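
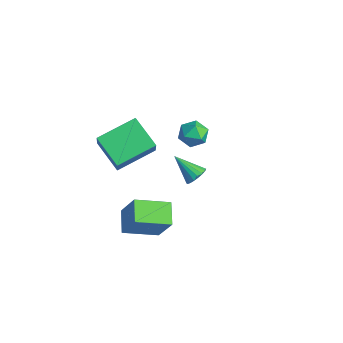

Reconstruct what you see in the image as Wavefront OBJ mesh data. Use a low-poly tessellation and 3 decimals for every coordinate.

v 1.059 -2.985 -3.948
v 0.475 -4.559 -3.418
v 0.073 -2.449 -3.443
v -0.51 -4.023 -2.913
v 1.95 -2.797 -2.407
v 1.367 -4.371 -1.877
v 0.965 -2.261 -1.902
v 0.381 -3.835 -1.372
v -2.955 0.862 -1.213
v -2.672 1.275 -0.59
v -1.768 0.405 -1.45
v -1.485 0.818 -0.827
v -1.97 0.195 -0.706
v -2.704 0.477 -0.56
v -1.736 1.203 -1.48
v -2.47 1.485 -1.334
v -1.919 1.486 -0.755
v -2.063 0.862 -0.277
v -2.377 0.818 -1.763
v -2.521 0.194 -1.285
v 3.54 -2.544 2.454
v 3.952 -2.679 2.809
v 2.6 -3.076 3.346
v 3.89 -2.449 2.881
v 3.759 -2.237 2.868
v 3.584 -2.086 2.774
v 3.401 -2.027 2.616
v 3.245 -2.069 2.427
v 3.147 -2.206 2.242
v 3.128 -2.409 2.1
v 3.19 -2.64 2.028
v 3.321 -2.851 2.04
v 3.496 -3.002 2.135
v 3.679 -3.062 2.292
v 3.835 -3.019 2.482
v 3.932 -2.883 2.666
v -3.592 -3.514 -0.691
v -3.489 -1.537 -0.086
v -2.073 -3.321 -1.58
v -1.97 -1.344 -0.974
v -2.81 -3.936 0.554
v -2.707 -1.959 1.16
v -1.291 -3.743 -0.334
v -1.188 -1.766 0.271
f 2 4 1
f 5 2 1
f 1 4 3
f 3 5 1
f 2 8 4
f 6 2 5
f 6 8 2
f 4 8 3
f 7 5 3
f 3 8 7
f 7 6 5
f 8 6 7
f 9 20 14
f 9 14 10
f 9 10 16
f 9 16 19
f 9 19 20
f 10 14 18
f 14 20 13
f 20 19 11
f 19 16 15
f 16 10 17
f 12 18 13
f 12 13 11
f 12 11 15
f 12 15 17
f 12 17 18
f 13 18 14
f 11 13 20
f 15 11 19
f 17 15 16
f 18 17 10
f 22 21 24
f 22 24 23
f 24 21 25
f 24 25 23
f 25 21 26
f 25 26 23
f 26 21 27
f 26 27 23
f 27 21 28
f 27 28 23
f 28 21 29
f 28 29 23
f 29 21 30
f 29 30 23
f 30 21 31
f 30 31 23
f 31 21 32
f 31 32 23
f 32 21 33
f 32 33 23
f 33 21 34
f 33 34 23
f 34 21 35
f 34 35 23
f 35 21 36
f 35 36 23
f 36 21 22
f 36 22 23
f 38 40 37
f 41 38 37
f 37 40 39
f 39 41 37
f 38 44 40
f 42 38 41
f 42 44 38
f 40 44 39
f 43 41 39
f 39 44 43
f 43 42 41
f 44 42 43



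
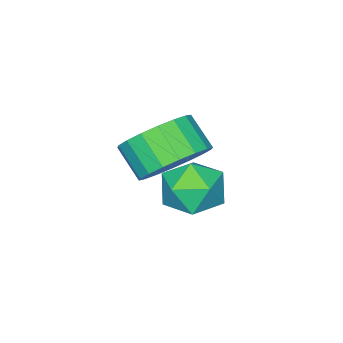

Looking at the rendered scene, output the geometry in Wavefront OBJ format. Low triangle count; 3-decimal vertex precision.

v -3.374 2.352 -3.152
v -3.014 2.72 -3.908
v -2.426 1.22 -3.252
v -2.066 1.588 -4.008
v -1.939 1.992 -3.197
v -2.525 2.692 -3.136
v -2.915 1.248 -4.024
v -3.501 1.948 -3.963
v -2.73 2.038 -4.447
v -2.127 2.498 -3.936
v -3.313 1.442 -3.224
v -2.71 1.902 -2.713
v -1.687 2.376 -1.936
v -1.23 2.921 -1.262
v -1.336 2.13 -0.55
v -1.793 1.584 -1.224
v -1.649 3.028 -1.206
v -1.755 2.237 -0.493
v -2.075 3.006 -1.294
v -2.181 2.214 -0.581
v -2.425 2.859 -1.509
v -2.531 2.067 -0.797
v -2.629 2.616 -1.809
v -2.734 1.825 -1.097
v -2.646 2.326 -2.134
v -2.751 1.534 -1.422
v -2.473 2.045 -2.42
v -2.579 1.254 -1.707
v -2.144 1.83 -2.61
v -2.25 1.039 -1.898
v -1.725 1.723 -2.667
v -1.831 0.932 -1.954
v -1.299 1.746 -2.579
v -1.405 0.954 -1.866
v -0.949 1.893 -2.363
v -1.055 1.101 -1.651
v -0.746 2.135 -2.063
v -0.851 1.344 -1.351
v -0.729 2.426 -1.738
v -0.834 1.634 -1.026
v -0.901 2.706 -1.453
v -1.007 1.915 -0.74
f 1 12 6
f 1 6 2
f 1 2 8
f 1 8 11
f 1 11 12
f 2 6 10
f 6 12 5
f 12 11 3
f 11 8 7
f 8 2 9
f 4 10 5
f 4 5 3
f 4 3 7
f 4 7 9
f 4 9 10
f 5 10 6
f 3 5 12
f 7 3 11
f 9 7 8
f 10 9 2
f 14 13 17
f 14 17 15
f 15 17 18
f 15 18 16
f 17 13 19
f 17 19 18
f 18 19 20
f 18 20 16
f 19 13 21
f 19 21 20
f 20 21 22
f 20 22 16
f 21 13 23
f 21 23 22
f 22 23 24
f 22 24 16
f 23 13 25
f 23 25 24
f 24 25 26
f 24 26 16
f 25 13 27
f 25 27 26
f 26 27 28
f 26 28 16
f 27 13 29
f 27 29 28
f 28 29 30
f 28 30 16
f 29 13 31
f 29 31 30
f 30 31 32
f 30 32 16
f 31 13 33
f 31 33 32
f 32 33 34
f 32 34 16
f 33 13 35
f 33 35 34
f 34 35 36
f 34 36 16
f 35 13 37
f 35 37 36
f 36 37 38
f 36 38 16
f 37 13 39
f 37 39 38
f 38 39 40
f 38 40 16
f 39 13 41
f 39 41 40
f 40 41 42
f 40 42 16
f 41 13 14
f 41 14 42
f 42 14 15
f 42 15 16



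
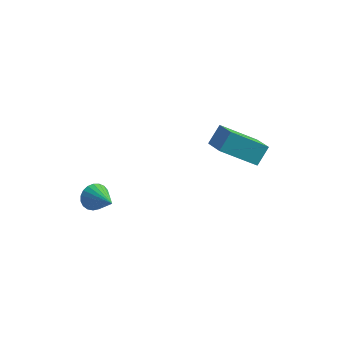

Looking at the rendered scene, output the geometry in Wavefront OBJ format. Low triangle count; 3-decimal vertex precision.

v 0.089 -0.432 -2.56
v -1.073 -1.028 -1.602
v 0.292 0.126 -1.966
v -0.87 -0.47 -1.008
v 0.71 -1.05 -2.192
v -0.452 -1.646 -1.234
v 0.913 -0.492 -1.598
v -0.249 -1.088 -0.64
v -4.421 -3.132 -3.88
v -4.049 -2.89 -4.205
v -3.499 -3.768 -3.3
v -4.06 -2.745 -4.028
v -4.133 -2.667 -3.826
v -4.256 -2.669 -3.634
v -4.407 -2.752 -3.483
v -4.561 -2.9 -3.402
v -4.691 -3.089 -3.403
v -4.773 -3.285 -3.486
v -4.795 -3.455 -3.638
v -4.752 -3.569 -3.831
v -4.652 -3.607 -4.033
v -4.511 -3.564 -4.208
v -4.355 -3.446 -4.327
v -4.211 -3.274 -4.368
v -4.102 -3.077 -4.325
f 2 4 1
f 5 2 1
f 1 4 3
f 3 5 1
f 2 8 4
f 6 2 5
f 6 8 2
f 4 8 3
f 7 5 3
f 3 8 7
f 7 6 5
f 8 6 7
f 10 9 12
f 10 12 11
f 12 9 13
f 12 13 11
f 13 9 14
f 13 14 11
f 14 9 15
f 14 15 11
f 15 9 16
f 15 16 11
f 16 9 17
f 16 17 11
f 17 9 18
f 17 18 11
f 18 9 19
f 18 19 11
f 19 9 20
f 19 20 11
f 20 9 21
f 20 21 11
f 21 9 22
f 21 22 11
f 22 9 23
f 22 23 11
f 23 9 24
f 23 24 11
f 24 9 25
f 24 25 11
f 25 9 10
f 25 10 11



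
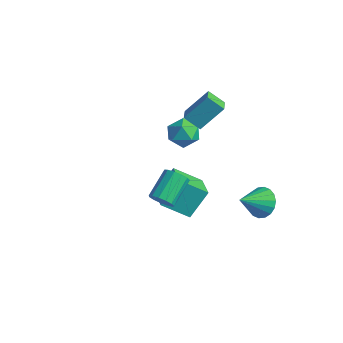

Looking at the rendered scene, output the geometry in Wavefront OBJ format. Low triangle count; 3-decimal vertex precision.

v 1.131 -2.189 -2.004
v 1.231 -0.986 -0.435
v -0.694 -1.161 -2.677
v -0.594 0.043 -1.107
v 2.194 -0.963 -3.013
v 2.294 0.241 -1.443
v 0.369 0.066 -3.685
v 0.469 1.269 -2.116
v 4.173 -4.465 1.641
v 4.889 -4.335 1.822
v 4.363 -2.884 2.86
v 3.647 -3.015 2.679
v 4.813 -4.112 1.471
v 4.286 -2.661 2.51
v 4.533 -4.001 1.175
v 4.007 -2.55 2.213
v 4.139 -4.038 1.026
v 3.613 -2.587 2.064
v 3.756 -4.21 1.072
v 3.23 -2.759 2.11
v 3.506 -4.463 1.299
v 2.979 -3.013 2.337
v 3.467 -4.717 1.635
v 2.94 -3.267 2.673
v 3.653 -4.891 1.972
v 3.126 -3.441 3.01
v 4.004 -4.93 2.204
v 3.477 -3.48 3.243
v 4.408 -4.821 2.258
v 3.882 -3.371 3.296
v 4.739 -4.6 2.115
v 4.212 -3.149 3.153
v -1.019 2.367 1.476
v -1.801 1.809 2.244
v -0.481 3.623 2.938
v -1.263 3.065 3.705
v -0.137 1.595 1.815
v -0.919 1.037 2.582
v 0.401 2.851 3.276
v -0.381 2.293 4.044
v -4.416 3.156 -1.325
v -3.884 3.344 -0.376
v -2.896 2.576 -2.064
v -2.364 2.764 -1.115
v -3.107 1.95 -1.179
v -4.046 2.308 -0.723
v -2.734 3.612 -1.717
v -3.673 3.97 -1.261
v -2.844 3.626 -0.619
v -3.074 2.598 -0.286
v -3.706 3.322 -2.154
v -3.936 2.294 -1.821
v 3.002 3.532 -3.572
v 3.433 2.987 -4.385
v 2.918 1.968 -2.568
v 3.815 3.126 -4.137
v 4.036 3.345 -3.776
v 4.052 3.601 -3.375
v 3.86 3.844 -3.013
v 3.499 4.025 -2.761
v 3.039 4.108 -2.67
v 2.572 4.077 -2.758
v 2.19 3.939 -3.006
v 1.969 3.719 -3.367
v 1.953 3.463 -3.768
v 2.145 3.22 -4.13
v 2.506 3.04 -4.382
v 2.966 2.956 -4.473
f 2 4 1
f 5 2 1
f 1 4 3
f 3 5 1
f 2 8 4
f 6 2 5
f 6 8 2
f 4 8 3
f 7 5 3
f 3 8 7
f 7 6 5
f 8 6 7
f 10 9 13
f 10 13 11
f 11 13 14
f 11 14 12
f 13 9 15
f 13 15 14
f 14 15 16
f 14 16 12
f 15 9 17
f 15 17 16
f 16 17 18
f 16 18 12
f 17 9 19
f 17 19 18
f 18 19 20
f 18 20 12
f 19 9 21
f 19 21 20
f 20 21 22
f 20 22 12
f 21 9 23
f 21 23 22
f 22 23 24
f 22 24 12
f 23 9 25
f 23 25 24
f 24 25 26
f 24 26 12
f 25 9 27
f 25 27 26
f 26 27 28
f 26 28 12
f 27 9 29
f 27 29 28
f 28 29 30
f 28 30 12
f 29 9 31
f 29 31 30
f 30 31 32
f 30 32 12
f 31 9 10
f 31 10 32
f 32 10 11
f 32 11 12
f 34 36 33
f 37 34 33
f 33 36 35
f 35 37 33
f 34 40 36
f 38 34 37
f 38 40 34
f 36 40 35
f 39 37 35
f 35 40 39
f 39 38 37
f 40 38 39
f 41 52 46
f 41 46 42
f 41 42 48
f 41 48 51
f 41 51 52
f 42 46 50
f 46 52 45
f 52 51 43
f 51 48 47
f 48 42 49
f 44 50 45
f 44 45 43
f 44 43 47
f 44 47 49
f 44 49 50
f 45 50 46
f 43 45 52
f 47 43 51
f 49 47 48
f 50 49 42
f 54 53 56
f 54 56 55
f 56 53 57
f 56 57 55
f 57 53 58
f 57 58 55
f 58 53 59
f 58 59 55
f 59 53 60
f 59 60 55
f 60 53 61
f 60 61 55
f 61 53 62
f 61 62 55
f 62 53 63
f 62 63 55
f 63 53 64
f 63 64 55
f 64 53 65
f 64 65 55
f 65 53 66
f 65 66 55
f 66 53 67
f 66 67 55
f 67 53 68
f 67 68 55
f 68 53 54
f 68 54 55



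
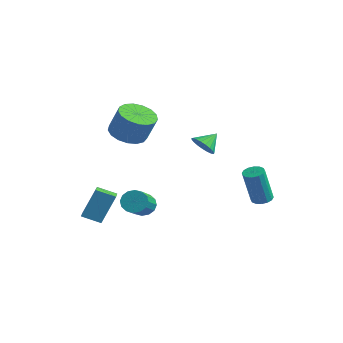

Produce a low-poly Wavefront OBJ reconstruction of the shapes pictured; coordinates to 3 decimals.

v -4.063 -4.306 -2.406
v -3.811 -3.549 -0.715
v -3.307 -3.625 -2.823
v -3.054 -2.869 -1.132
v -3.486 -4.851 -2.248
v -3.233 -4.095 -0.557
v -2.729 -4.171 -2.665
v -2.477 -3.414 -0.974
v -3.181 -2.062 2.866
v -2.53 -1.337 2.501
v -1.888 -1.174 3.968
v -2.539 -1.898 4.334
v -2.929 -1.077 2.646
v -2.287 -0.914 4.114
v -3.385 -1.042 2.842
v -2.743 -0.879 4.31
v -3.795 -1.241 3.044
v -3.153 -1.078 4.511
v -4.064 -1.628 3.204
v -3.422 -1.464 4.672
v -4.13 -2.114 3.288
v -3.488 -1.951 4.755
v -3.98 -2.588 3.274
v -3.338 -2.425 4.742
v -3.646 -2.942 3.168
v -3.004 -2.778 4.635
v -3.206 -3.094 2.992
v -2.564 -2.93 4.459
v -2.76 -3.009 2.787
v -2.118 -2.846 4.255
v -2.41 -2.708 2.601
v -1.768 -2.544 4.068
v -2.238 -2.258 2.475
v -1.595 -2.095 3.943
v -2.281 -1.764 2.439
v -1.639 -1.6 3.907
v 1.381 2.939 -1.687
v 1.946 2.773 -1.724
v 1.904 2.176 0.331
v 1.339 2.341 0.367
v 1.955 3.066 -1.638
v 1.913 2.469 0.416
v 1.81 3.325 -1.566
v 1.768 2.728 0.488
v 1.55 3.481 -1.526
v 1.508 2.883 0.528
v 1.245 3.491 -1.529
v 1.203 2.893 0.525
v 0.976 3.353 -1.575
v 0.934 2.756 0.479
v 0.816 3.104 -1.651
v 0.774 2.507 0.404
v 0.807 2.811 -1.736
v 0.765 2.214 0.318
v 0.952 2.552 -1.808
v 0.91 1.955 0.246
v 1.212 2.397 -1.848
v 1.17 1.799 0.206
v 1.517 2.387 -1.845
v 1.475 1.789 0.209
v 1.786 2.524 -1.799
v 1.744 1.927 0.255
v -2.755 2.607 0.745
v -1.984 2.619 0.626
v -2.665 3.513 1.415
v -2.092 2.808 0.385
v -2.315 2.962 0.207
v -2.614 3.055 0.122
v -2.937 3.07 0.144
v -3.229 3.006 0.27
v -3.439 2.872 0.479
v -3.53 2.693 0.733
v -3.488 2.499 0.989
v -3.318 2.324 1.203
v -3.052 2.197 1.338
v -2.734 2.142 1.37
v -2.42 2.167 1.294
v -2.163 2.268 1.123
v -2.009 2.428 0.887
v -3.256 -1.041 -2.564
v -2.885 -0.514 -2.222
v -1.872 -1.913 -1.173
v -2.244 -2.439 -1.516
v -3.19 -0.574 -2.007
v -2.177 -1.973 -0.958
v -3.513 -0.759 -1.942
v -2.5 -2.158 -0.893
v -3.767 -1.02 -2.043
v -2.754 -2.418 -0.994
v -3.884 -1.286 -2.285
v -2.872 -2.684 -1.236
v -3.834 -1.486 -2.601
v -2.821 -2.884 -1.552
v -3.628 -1.567 -2.907
v -2.615 -2.966 -1.858
v -3.323 -1.507 -3.122
v -2.31 -2.906 -2.073
v -3 -1.322 -3.187
v -1.987 -2.721 -2.138
v -2.746 -1.062 -3.086
v -1.733 -2.46 -2.037
v -2.628 -0.796 -2.844
v -1.616 -2.194 -1.795
v -2.679 -0.596 -2.528
v -1.666 -1.994 -1.479
f 2 4 1
f 5 2 1
f 1 4 3
f 3 5 1
f 2 8 4
f 6 2 5
f 6 8 2
f 4 8 3
f 7 5 3
f 3 8 7
f 7 6 5
f 8 6 7
f 10 9 13
f 10 13 11
f 11 13 14
f 11 14 12
f 13 9 15
f 13 15 14
f 14 15 16
f 14 16 12
f 15 9 17
f 15 17 16
f 16 17 18
f 16 18 12
f 17 9 19
f 17 19 18
f 18 19 20
f 18 20 12
f 19 9 21
f 19 21 20
f 20 21 22
f 20 22 12
f 21 9 23
f 21 23 22
f 22 23 24
f 22 24 12
f 23 9 25
f 23 25 24
f 24 25 26
f 24 26 12
f 25 9 27
f 25 27 26
f 26 27 28
f 26 28 12
f 27 9 29
f 27 29 28
f 28 29 30
f 28 30 12
f 29 9 31
f 29 31 30
f 30 31 32
f 30 32 12
f 31 9 33
f 31 33 32
f 32 33 34
f 32 34 12
f 33 9 35
f 33 35 34
f 34 35 36
f 34 36 12
f 35 9 10
f 35 10 36
f 36 10 11
f 36 11 12
f 38 37 41
f 38 41 39
f 39 41 42
f 39 42 40
f 41 37 43
f 41 43 42
f 42 43 44
f 42 44 40
f 43 37 45
f 43 45 44
f 44 45 46
f 44 46 40
f 45 37 47
f 45 47 46
f 46 47 48
f 46 48 40
f 47 37 49
f 47 49 48
f 48 49 50
f 48 50 40
f 49 37 51
f 49 51 50
f 50 51 52
f 50 52 40
f 51 37 53
f 51 53 52
f 52 53 54
f 52 54 40
f 53 37 55
f 53 55 54
f 54 55 56
f 54 56 40
f 55 37 57
f 55 57 56
f 56 57 58
f 56 58 40
f 57 37 59
f 57 59 58
f 58 59 60
f 58 60 40
f 59 37 61
f 59 61 60
f 60 61 62
f 60 62 40
f 61 37 38
f 61 38 62
f 62 38 39
f 62 39 40
f 64 63 66
f 64 66 65
f 66 63 67
f 66 67 65
f 67 63 68
f 67 68 65
f 68 63 69
f 68 69 65
f 69 63 70
f 69 70 65
f 70 63 71
f 70 71 65
f 71 63 72
f 71 72 65
f 72 63 73
f 72 73 65
f 73 63 74
f 73 74 65
f 74 63 75
f 74 75 65
f 75 63 76
f 75 76 65
f 76 63 77
f 76 77 65
f 77 63 78
f 77 78 65
f 78 63 79
f 78 79 65
f 79 63 64
f 79 64 65
f 81 80 84
f 81 84 82
f 82 84 85
f 82 85 83
f 84 80 86
f 84 86 85
f 85 86 87
f 85 87 83
f 86 80 88
f 86 88 87
f 87 88 89
f 87 89 83
f 88 80 90
f 88 90 89
f 89 90 91
f 89 91 83
f 90 80 92
f 90 92 91
f 91 92 93
f 91 93 83
f 92 80 94
f 92 94 93
f 93 94 95
f 93 95 83
f 94 80 96
f 94 96 95
f 95 96 97
f 95 97 83
f 96 80 98
f 96 98 97
f 97 98 99
f 97 99 83
f 98 80 100
f 98 100 99
f 99 100 101
f 99 101 83
f 100 80 102
f 100 102 101
f 101 102 103
f 101 103 83
f 102 80 104
f 102 104 103
f 103 104 105
f 103 105 83
f 104 80 81
f 104 81 105
f 105 81 82
f 105 82 83



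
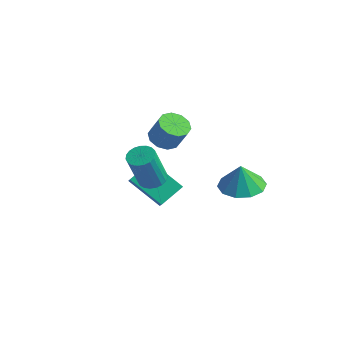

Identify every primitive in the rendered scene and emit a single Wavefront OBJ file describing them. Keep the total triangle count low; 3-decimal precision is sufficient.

v 0.942 -2.373 -0.727
v 1.482 -2.709 -0.864
v 1.497 -3.423 0.95
v 0.958 -3.087 1.087
v 1.583 -2.475 -0.773
v 1.598 -3.19 1.042
v 1.573 -2.224 -0.674
v 1.588 -2.938 1.141
v 1.454 -1.998 -0.584
v 1.469 -2.713 1.23
v 1.247 -1.837 -0.519
v 1.262 -2.552 1.295
v 0.987 -1.769 -0.49
v 1.002 -2.484 1.324
v 0.719 -1.805 -0.502
v 0.734 -2.52 1.312
v 0.49 -1.94 -0.553
v 0.505 -2.654 1.261
v 0.339 -2.149 -0.634
v 0.355 -2.863 1.18
v 0.293 -2.397 -0.731
v 0.308 -3.111 1.083
v 0.359 -2.64 -0.828
v 0.374 -3.355 0.987
v 0.525 -2.838 -0.907
v 0.54 -3.552 0.907
v 0.764 -2.955 -0.955
v 0.779 -3.669 0.859
v 1.034 -2.971 -0.964
v 1.049 -3.686 0.851
v 1.288 -2.884 -0.931
v 1.303 -3.599 0.883
v 1.627 2.536 -3.373
v 2.608 2.041 -3.419
v 1.633 2.424 -2.047
v 2.713 2.71 -3.363
v 2.403 3.313 -3.311
v 1.796 3.619 -3.282
v 1.125 3.511 -3.288
v 0.646 3.031 -3.326
v 0.541 2.361 -3.382
v 0.851 1.759 -3.435
v 1.458 1.453 -3.463
v 2.129 1.561 -3.457
v -2.601 -0.354 -3.706
v -2.424 0.823 -3.026
v -1.054 0.065 -4.833
v -0.876 1.241 -4.154
v -2.104 -0.741 -3.166
v -1.926 0.435 -2.487
v -0.556 -0.323 -4.294
v -0.379 0.854 -3.614
v -0.493 -0.215 0.112
v -0.001 0.287 -0.177
v 0.604 0.337 0.938
v 0.113 -0.165 1.228
v -0.361 0.526 0.007
v 0.244 0.576 1.122
v -0.771 0.482 0.232
v -0.166 0.532 1.347
v -1.075 0.171 0.411
v -0.47 0.222 1.526
v -1.156 -0.287 0.476
v -0.551 -0.236 1.591
v -0.984 -0.717 0.402
v -0.379 -0.667 1.517
v -0.624 -0.956 0.218
v -0.019 -0.906 1.333
v -0.214 -0.912 -0.007
v 0.391 -0.862 1.108
v 0.09 -0.602 -0.186
v 0.695 -0.551 0.929
v 0.171 -0.144 -0.251
v 0.776 -0.093 0.864
f 2 1 5
f 2 5 3
f 3 5 6
f 3 6 4
f 5 1 7
f 5 7 6
f 6 7 8
f 6 8 4
f 7 1 9
f 7 9 8
f 8 9 10
f 8 10 4
f 9 1 11
f 9 11 10
f 10 11 12
f 10 12 4
f 11 1 13
f 11 13 12
f 12 13 14
f 12 14 4
f 13 1 15
f 13 15 14
f 14 15 16
f 14 16 4
f 15 1 17
f 15 17 16
f 16 17 18
f 16 18 4
f 17 1 19
f 17 19 18
f 18 19 20
f 18 20 4
f 19 1 21
f 19 21 20
f 20 21 22
f 20 22 4
f 21 1 23
f 21 23 22
f 22 23 24
f 22 24 4
f 23 1 25
f 23 25 24
f 24 25 26
f 24 26 4
f 25 1 27
f 25 27 26
f 26 27 28
f 26 28 4
f 27 1 29
f 27 29 28
f 28 29 30
f 28 30 4
f 29 1 31
f 29 31 30
f 30 31 32
f 30 32 4
f 31 1 2
f 31 2 32
f 32 2 3
f 32 3 4
f 34 33 36
f 34 36 35
f 36 33 37
f 36 37 35
f 37 33 38
f 37 38 35
f 38 33 39
f 38 39 35
f 39 33 40
f 39 40 35
f 40 33 41
f 40 41 35
f 41 33 42
f 41 42 35
f 42 33 43
f 42 43 35
f 43 33 44
f 43 44 35
f 44 33 34
f 44 34 35
f 46 48 45
f 49 46 45
f 45 48 47
f 47 49 45
f 46 52 48
f 50 46 49
f 50 52 46
f 48 52 47
f 51 49 47
f 47 52 51
f 51 50 49
f 52 50 51
f 54 53 57
f 54 57 55
f 55 57 58
f 55 58 56
f 57 53 59
f 57 59 58
f 58 59 60
f 58 60 56
f 59 53 61
f 59 61 60
f 60 61 62
f 60 62 56
f 61 53 63
f 61 63 62
f 62 63 64
f 62 64 56
f 63 53 65
f 63 65 64
f 64 65 66
f 64 66 56
f 65 53 67
f 65 67 66
f 66 67 68
f 66 68 56
f 67 53 69
f 67 69 68
f 68 69 70
f 68 70 56
f 69 53 71
f 69 71 70
f 70 71 72
f 70 72 56
f 71 53 73
f 71 73 72
f 72 73 74
f 72 74 56
f 73 53 54
f 73 54 74
f 74 54 55
f 74 55 56



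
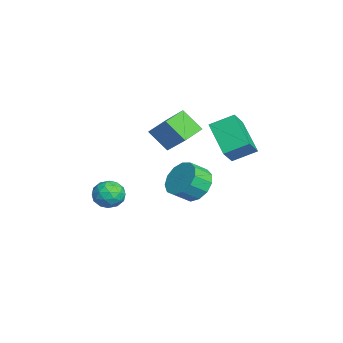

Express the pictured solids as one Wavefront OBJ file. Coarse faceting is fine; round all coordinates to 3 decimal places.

v -0.778 -0.526 1.76
v 0.521 0.168 2.992
v -0.305 0.286 0.804
v 0.993 0.98 2.036
v -0.053 -1.32 1.444
v 1.245 -0.626 2.676
v 0.419 -0.508 0.488
v 1.718 0.186 1.72
v -0.269 -2.415 -3.003
v 0.251 -2.875 -2.567
v -1.231 -3.305 -2.793
v -0.711 -3.765 -2.357
v -0.965 -3.042 -2.063
v -0.37 -2.493 -2.193
v -0.61 -3.687 -3.167
v -0.015 -3.138 -3.297
v 0.041 -3.662 -2.668
v -0.179 -3.263 -1.986
v -0.801 -2.917 -3.374
v -1.021 -2.518 -2.692
v 0.076 -2.567 -2.803
v -1.056 -3.613 -2.557
v -1.205 -3.188 -2.384
v -0.899 -3.458 -2.127
v -0.29 -2.342 -2.584
v 0.016 -2.613 -2.327
v -0.699 -2.711 -2.031
v -0.996 -3.567 -3.033
v -0.69 -3.838 -2.776
v -0.081 -2.722 -3.233
v 0.225 -2.992 -2.976
v -0.281 -3.469 -3.329
v 0.258 -3.3 -2.606
v -0.308 -3.822 -2.483
v -0.248 -3.777 -2.959
v 0.101 -3.454 -3.036
v 0.129 -3.065 -2.205
v -0.437 -3.588 -2.082
v -0.586 -3.163 -1.909
v -0.237 -2.84 -1.986
v 0.005 -3.527 -2.265
v -0.543 -2.592 -3.278
v -1.109 -3.115 -3.155
v -0.743 -3.34 -3.374
v -0.394 -3.017 -3.451
v -0.672 -2.358 -2.877
v -1.238 -2.88 -2.754
v -1.081 -2.726 -2.324
v -0.732 -2.403 -2.401
v -0.985 -2.653 -3.095
v 2.214 0.657 -0.803
v 2.802 0.333 -1.489
v 3.095 -0.42 -0.883
v 2.506 -0.097 -0.197
v 3.09 0.683 -1.193
v 3.383 -0.07 -0.587
v 3.1 1.025 -0.774
v 3.393 0.271 -0.168
v 2.828 1.249 -0.364
v 3.121 0.496 0.242
v 2.361 1.285 -0.093
v 2.654 0.532 0.513
v 1.847 1.122 -0.048
v 2.14 0.369 0.558
v 1.45 0.811 -0.242
v 1.743 0.058 0.364
v 1.295 0.451 -0.615
v 1.588 -0.302 -0.009
v 1.432 0.156 -1.047
v 1.724 -0.597 -0.441
v 1.817 0.02 -1.402
v 2.109 -0.733 -0.796
v 2.328 0.086 -1.567
v 2.62 -0.667 -0.961
v -1.219 1.835 0.761
v -0.513 1.385 1.579
v -1.185 2.977 1.36
v -0.479 2.528 2.177
v 0.359 2.352 -0.317
v 1.065 1.903 0.5
v 0.393 3.495 0.281
v 1.099 3.045 1.099
f 2 4 1
f 5 2 1
f 1 4 3
f 3 5 1
f 2 8 4
f 6 2 5
f 6 8 2
f 4 8 3
f 7 5 3
f 3 8 7
f 7 6 5
f 8 6 7
f 9 46 25
f 46 20 49
f 25 49 14
f 46 49 25
f 9 25 21
f 25 14 26
f 21 26 10
f 25 26 21
f 9 21 30
f 21 10 31
f 30 31 16
f 21 31 30
f 9 30 42
f 30 16 45
f 42 45 19
f 30 45 42
f 9 42 46
f 42 19 50
f 46 50 20
f 42 50 46
f 10 26 37
f 26 14 40
f 37 40 18
f 26 40 37
f 14 49 27
f 49 20 48
f 27 48 13
f 49 48 27
f 20 50 47
f 50 19 43
f 47 43 11
f 50 43 47
f 19 45 44
f 45 16 32
f 44 32 15
f 45 32 44
f 16 31 36
f 31 10 33
f 36 33 17
f 31 33 36
f 12 38 24
f 38 18 39
f 24 39 13
f 38 39 24
f 12 24 22
f 24 13 23
f 22 23 11
f 24 23 22
f 12 22 29
f 22 11 28
f 29 28 15
f 22 28 29
f 12 29 34
f 29 15 35
f 34 35 17
f 29 35 34
f 12 34 38
f 34 17 41
f 38 41 18
f 34 41 38
f 13 39 27
f 39 18 40
f 27 40 14
f 39 40 27
f 11 23 47
f 23 13 48
f 47 48 20
f 23 48 47
f 15 28 44
f 28 11 43
f 44 43 19
f 28 43 44
f 17 35 36
f 35 15 32
f 36 32 16
f 35 32 36
f 18 41 37
f 41 17 33
f 37 33 10
f 41 33 37
f 52 51 55
f 52 55 53
f 53 55 56
f 53 56 54
f 55 51 57
f 55 57 56
f 56 57 58
f 56 58 54
f 57 51 59
f 57 59 58
f 58 59 60
f 58 60 54
f 59 51 61
f 59 61 60
f 60 61 62
f 60 62 54
f 61 51 63
f 61 63 62
f 62 63 64
f 62 64 54
f 63 51 65
f 63 65 64
f 64 65 66
f 64 66 54
f 65 51 67
f 65 67 66
f 66 67 68
f 66 68 54
f 67 51 69
f 67 69 68
f 68 69 70
f 68 70 54
f 69 51 71
f 69 71 70
f 70 71 72
f 70 72 54
f 71 51 73
f 71 73 72
f 72 73 74
f 72 74 54
f 73 51 52
f 73 52 74
f 74 52 53
f 74 53 54
f 76 78 75
f 79 76 75
f 75 78 77
f 77 79 75
f 76 82 78
f 80 76 79
f 80 82 76
f 78 82 77
f 81 79 77
f 77 82 81
f 81 80 79
f 82 80 81



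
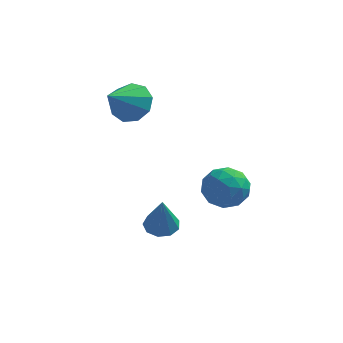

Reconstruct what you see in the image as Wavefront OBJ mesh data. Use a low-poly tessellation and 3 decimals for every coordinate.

v -0.989 2.475 1.501
v -0.448 2.87 2.323
v -1.671 1.045 2.639
v -1.11 3.165 2.297
v -1.715 3.137 1.898
v -1.98 2.799 1.314
v -1.781 2.309 0.817
v -1.212 1.897 0.641
v -0.537 1.755 0.867
v -0.075 1.95 1.39
v -0.039 2.391 1.965
v 2.922 -2.34 -0.162
v 3.65 -1.72 -0.599
v 4.15 -3.3 0.519
v 4.878 -2.68 0.082
v 4.278 -2.316 0.865
v 3.519 -1.722 0.444
v 4.281 -3.298 -0.524
v 3.522 -2.704 -0.945
v 4.489 -2.312 -0.823
v 4.488 -1.705 0.035
v 3.312 -3.315 -0.115
v 3.311 -2.708 0.743
v 3.178 -1.946 -0.44
v 4.622 -3.074 0.36
v 4.269 -2.86 0.821
v 4.697 -2.496 0.564
v 3.101 -1.947 0.173
v 3.529 -1.582 -0.084
v 3.898 -1.933 0.776
v 4.271 -3.438 0.004
v 4.699 -3.073 -0.253
v 3.103 -2.524 -0.644
v 3.531 -2.16 -0.901
v 3.902 -3.087 -0.856
v 4.099 -1.929 -0.829
v 4.821 -2.493 -0.429
v 4.47 -2.857 -0.785
v 4.024 -2.508 -1.032
v 4.098 -1.572 -0.324
v 4.82 -2.136 0.076
v 4.468 -1.922 0.536
v 4.022 -1.573 0.289
v 4.592 -1.92 -0.456
v 2.98 -2.884 -0.156
v 3.702 -3.448 0.244
v 3.778 -3.447 -0.369
v 3.332 -3.098 -0.616
v 2.979 -2.527 0.349
v 3.701 -3.091 0.749
v 3.776 -2.512 0.952
v 3.33 -2.163 0.705
v 3.208 -3.1 0.376
v 1.019 -1.066 -3.536
v 1.772 -1.173 -3.652
v 1.201 -1.734 -1.724
v 1.686 -0.689 -3.464
v 1.288 -0.381 -3.31
v 0.763 -0.393 -3.262
v 0.358 -0.72 -3.342
v 0.262 -1.209 -3.512
v 0.52 -1.631 -3.694
v 1.011 -1.788 -3.802
v 1.505 -1.608 -3.785
f 2 1 4
f 2 4 3
f 4 1 5
f 4 5 3
f 5 1 6
f 5 6 3
f 6 1 7
f 6 7 3
f 7 1 8
f 7 8 3
f 8 1 9
f 8 9 3
f 9 1 10
f 9 10 3
f 10 1 11
f 10 11 3
f 11 1 2
f 11 2 3
f 12 49 28
f 49 23 52
f 28 52 17
f 49 52 28
f 12 28 24
f 28 17 29
f 24 29 13
f 28 29 24
f 12 24 33
f 24 13 34
f 33 34 19
f 24 34 33
f 12 33 45
f 33 19 48
f 45 48 22
f 33 48 45
f 12 45 49
f 45 22 53
f 49 53 23
f 45 53 49
f 13 29 40
f 29 17 43
f 40 43 21
f 29 43 40
f 17 52 30
f 52 23 51
f 30 51 16
f 52 51 30
f 23 53 50
f 53 22 46
f 50 46 14
f 53 46 50
f 22 48 47
f 48 19 35
f 47 35 18
f 48 35 47
f 19 34 39
f 34 13 36
f 39 36 20
f 34 36 39
f 15 41 27
f 41 21 42
f 27 42 16
f 41 42 27
f 15 27 25
f 27 16 26
f 25 26 14
f 27 26 25
f 15 25 32
f 25 14 31
f 32 31 18
f 25 31 32
f 15 32 37
f 32 18 38
f 37 38 20
f 32 38 37
f 15 37 41
f 37 20 44
f 41 44 21
f 37 44 41
f 16 42 30
f 42 21 43
f 30 43 17
f 42 43 30
f 14 26 50
f 26 16 51
f 50 51 23
f 26 51 50
f 18 31 47
f 31 14 46
f 47 46 22
f 31 46 47
f 20 38 39
f 38 18 35
f 39 35 19
f 38 35 39
f 21 44 40
f 44 20 36
f 40 36 13
f 44 36 40
f 55 54 57
f 55 57 56
f 57 54 58
f 57 58 56
f 58 54 59
f 58 59 56
f 59 54 60
f 59 60 56
f 60 54 61
f 60 61 56
f 61 54 62
f 61 62 56
f 62 54 63
f 62 63 56
f 63 54 64
f 63 64 56
f 64 54 55
f 64 55 56



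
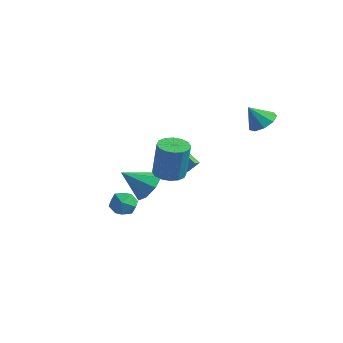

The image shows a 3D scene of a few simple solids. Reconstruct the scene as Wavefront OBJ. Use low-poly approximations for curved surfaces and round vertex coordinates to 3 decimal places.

v 1.387 -2.672 0.937
v 2.017 -3.279 0.843
v 2.344 -3.274 3.009
v 1.713 -2.668 3.103
v 2.233 -2.879 0.81
v 2.559 -2.874 2.976
v 2.221 -2.423 0.811
v 2.548 -2.419 2.976
v 1.986 -2.035 0.846
v 2.313 -2.03 3.011
v 1.591 -1.817 0.905
v 1.917 -1.812 3.07
v 1.14 -1.828 0.973
v 1.467 -1.824 3.138
v 0.756 -2.066 1.031
v 1.083 -2.061 3.197
v 0.541 -2.466 1.064
v 0.867 -2.461 3.23
v 0.552 -2.921 1.064
v 0.879 -2.917 3.229
v 0.787 -3.31 1.029
v 1.114 -3.305 3.194
v 1.183 -3.528 0.97
v 1.509 -3.523 3.135
v 1.633 -3.516 0.902
v 1.96 -3.512 3.067
v 2.145 3.689 2.657
v 2.768 4.106 3.173
v 1.615 3.091 3.783
v 2.26 4.462 3.123
v 1.698 4.457 2.855
v 1.345 4.092 2.495
v 1.367 3.538 2.211
v 1.752 3.055 2.136
v 2.321 2.869 2.305
v 2.808 3.066 2.639
v 2.985 3.555 2.982
v 0.686 -3.451 -0.015
v 1.319 -3.215 0.789
v -0.286 -4.489 1.055
v 0.701 -2.704 0.723
v 0.075 -2.631 0.225
v -0.194 -3.038 -0.413
v 0.053 -3.687 -0.819
v 0.67 -4.197 -0.754
v 1.297 -4.27 -0.255
v 1.565 -3.863 0.383
v -2.506 2.435 -2.477
v -3.527 2.332 -1.764
v -2.795 3.111 -2.793
v -3.816 3.008 -2.08
v -2.084 2.932 -1.8
v -3.105 2.829 -1.087
v -2.373 3.608 -2.116
v -3.394 3.505 -1.403
v -3.947 -0.667 -4.379
v -3.215 -0.412 -3.894
v -3.805 -2.048 -3.866
v -3.073 -1.793 -3.381
v -3.904 -1.489 -3.149
v -3.992 -0.636 -3.466
v -3.028 -1.824 -4.294
v -3.116 -0.971 -4.611
v -2.647 -1.127 -3.841
v -3.188 -0.92 -3.134
v -3.832 -1.54 -4.626
v -4.373 -1.333 -3.919
f 2 1 5
f 2 5 3
f 3 5 6
f 3 6 4
f 5 1 7
f 5 7 6
f 6 7 8
f 6 8 4
f 7 1 9
f 7 9 8
f 8 9 10
f 8 10 4
f 9 1 11
f 9 11 10
f 10 11 12
f 10 12 4
f 11 1 13
f 11 13 12
f 12 13 14
f 12 14 4
f 13 1 15
f 13 15 14
f 14 15 16
f 14 16 4
f 15 1 17
f 15 17 16
f 16 17 18
f 16 18 4
f 17 1 19
f 17 19 18
f 18 19 20
f 18 20 4
f 19 1 21
f 19 21 20
f 20 21 22
f 20 22 4
f 21 1 23
f 21 23 22
f 22 23 24
f 22 24 4
f 23 1 25
f 23 25 24
f 24 25 26
f 24 26 4
f 25 1 2
f 25 2 26
f 26 2 3
f 26 3 4
f 28 27 30
f 28 30 29
f 30 27 31
f 30 31 29
f 31 27 32
f 31 32 29
f 32 27 33
f 32 33 29
f 33 27 34
f 33 34 29
f 34 27 35
f 34 35 29
f 35 27 36
f 35 36 29
f 36 27 37
f 36 37 29
f 37 27 28
f 37 28 29
f 39 38 41
f 39 41 40
f 41 38 42
f 41 42 40
f 42 38 43
f 42 43 40
f 43 38 44
f 43 44 40
f 44 38 45
f 44 45 40
f 45 38 46
f 45 46 40
f 46 38 47
f 46 47 40
f 47 38 39
f 47 39 40
f 49 51 48
f 52 49 48
f 48 51 50
f 50 52 48
f 49 55 51
f 53 49 52
f 53 55 49
f 51 55 50
f 54 52 50
f 50 55 54
f 54 53 52
f 55 53 54
f 56 67 61
f 56 61 57
f 56 57 63
f 56 63 66
f 56 66 67
f 57 61 65
f 61 67 60
f 67 66 58
f 66 63 62
f 63 57 64
f 59 65 60
f 59 60 58
f 59 58 62
f 59 62 64
f 59 64 65
f 60 65 61
f 58 60 67
f 62 58 66
f 64 62 63
f 65 64 57



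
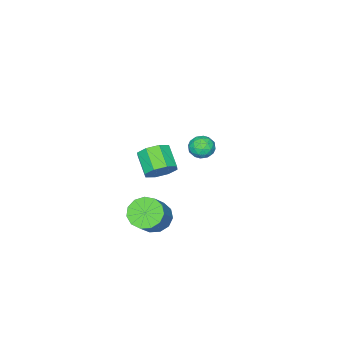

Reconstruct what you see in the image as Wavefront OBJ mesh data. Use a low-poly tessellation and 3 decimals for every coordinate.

v 2.767 2.626 -0.664
v 3.465 2.716 -0.012
v 2.832 1.623 0.816
v 2.133 1.534 0.164
v 2.892 3.154 0.128
v 2.259 2.061 0.956
v 2.246 3.283 -0.196
v 1.612 2.19 0.632
v 1.904 3.028 -0.794
v 1.271 1.935 0.034
v 2.068 2.537 -1.316
v 1.435 1.444 -0.488
v 2.641 2.099 -1.456
v 2.008 1.006 -0.628
v 3.288 1.97 -1.132
v 2.654 0.877 -0.304
v 3.629 2.225 -0.534
v 2.996 1.132 0.294
v 2.996 2.315 -4.464
v 3.783 2.009 -5.072
v 5.07 2.479 -3.643
v 4.284 2.785 -3.036
v 3.699 2.578 -5.184
v 4.987 3.049 -3.755
v 3.393 3.063 -5.068
v 4.68 3.534 -3.639
v 2.96 3.311 -4.76
v 4.247 3.782 -3.331
v 2.539 3.242 -4.358
v 3.826 3.713 -2.929
v 2.263 2.879 -3.99
v 3.55 3.35 -2.561
v 2.22 2.337 -3.773
v 3.507 2.808 -2.344
v 2.424 1.787 -3.775
v 3.711 2.258 -2.346
v 2.809 1.405 -3.996
v 4.096 1.876 -2.567
v 3.254 1.312 -4.366
v 4.541 1.783 -2.937
v 3.617 1.537 -4.767
v 4.904 2.008 -3.338
v -3.577 1.09 -2.93
v -2.879 1.126 -3.398
v -3.761 -0.206 -3.302
v -3.063 -0.17 -3.77
v -3.008 -0.146 -2.931
v -2.895 0.655 -2.701
v -3.745 0.265 -3.999
v -3.632 1.066 -3.769
v -2.983 0.616 -4.059
v -2.528 0.362 -3.399
v -4.112 0.558 -3.301
v -3.657 0.304 -2.641
v -3.212 1.222 -3.131
v -3.428 -0.302 -3.569
v -3.396 -0.288 -3.076
v -2.986 -0.267 -3.351
v -3.221 0.945 -2.721
v -2.811 0.966 -2.996
v -2.887 0.218 -2.722
v -3.829 -0.046 -3.704
v -3.419 -0.025 -3.979
v -3.654 1.187 -3.349
v -3.244 1.208 -3.624
v -3.753 0.702 -3.978
v -2.863 0.943 -3.794
v -2.971 0.181 -4.014
v -3.372 0.437 -4.148
v -3.305 0.908 -4.013
v -2.595 0.794 -3.407
v -2.703 0.032 -3.626
v -2.671 0.046 -3.133
v -2.604 0.517 -2.997
v -2.656 0.494 -3.795
v -3.937 0.888 -3.074
v -4.045 0.126 -3.293
v -4.036 0.403 -3.703
v -3.969 0.874 -3.567
v -3.669 0.739 -2.686
v -3.777 -0.023 -2.906
v -3.335 0.012 -2.687
v -3.268 0.483 -2.552
v -3.984 0.426 -2.905
f 2 1 5
f 2 5 3
f 3 5 6
f 3 6 4
f 5 1 7
f 5 7 6
f 6 7 8
f 6 8 4
f 7 1 9
f 7 9 8
f 8 9 10
f 8 10 4
f 9 1 11
f 9 11 10
f 10 11 12
f 10 12 4
f 11 1 13
f 11 13 12
f 12 13 14
f 12 14 4
f 13 1 15
f 13 15 14
f 14 15 16
f 14 16 4
f 15 1 17
f 15 17 16
f 16 17 18
f 16 18 4
f 17 1 2
f 17 2 18
f 18 2 3
f 18 3 4
f 20 19 23
f 20 23 21
f 21 23 24
f 21 24 22
f 23 19 25
f 23 25 24
f 24 25 26
f 24 26 22
f 25 19 27
f 25 27 26
f 26 27 28
f 26 28 22
f 27 19 29
f 27 29 28
f 28 29 30
f 28 30 22
f 29 19 31
f 29 31 30
f 30 31 32
f 30 32 22
f 31 19 33
f 31 33 32
f 32 33 34
f 32 34 22
f 33 19 35
f 33 35 34
f 34 35 36
f 34 36 22
f 35 19 37
f 35 37 36
f 36 37 38
f 36 38 22
f 37 19 39
f 37 39 38
f 38 39 40
f 38 40 22
f 39 19 41
f 39 41 40
f 40 41 42
f 40 42 22
f 41 19 20
f 41 20 42
f 42 20 21
f 42 21 22
f 43 80 59
f 80 54 83
f 59 83 48
f 80 83 59
f 43 59 55
f 59 48 60
f 55 60 44
f 59 60 55
f 43 55 64
f 55 44 65
f 64 65 50
f 55 65 64
f 43 64 76
f 64 50 79
f 76 79 53
f 64 79 76
f 43 76 80
f 76 53 84
f 80 84 54
f 76 84 80
f 44 60 71
f 60 48 74
f 71 74 52
f 60 74 71
f 48 83 61
f 83 54 82
f 61 82 47
f 83 82 61
f 54 84 81
f 84 53 77
f 81 77 45
f 84 77 81
f 53 79 78
f 79 50 66
f 78 66 49
f 79 66 78
f 50 65 70
f 65 44 67
f 70 67 51
f 65 67 70
f 46 72 58
f 72 52 73
f 58 73 47
f 72 73 58
f 46 58 56
f 58 47 57
f 56 57 45
f 58 57 56
f 46 56 63
f 56 45 62
f 63 62 49
f 56 62 63
f 46 63 68
f 63 49 69
f 68 69 51
f 63 69 68
f 46 68 72
f 68 51 75
f 72 75 52
f 68 75 72
f 47 73 61
f 73 52 74
f 61 74 48
f 73 74 61
f 45 57 81
f 57 47 82
f 81 82 54
f 57 82 81
f 49 62 78
f 62 45 77
f 78 77 53
f 62 77 78
f 51 69 70
f 69 49 66
f 70 66 50
f 69 66 70
f 52 75 71
f 75 51 67
f 71 67 44
f 75 67 71



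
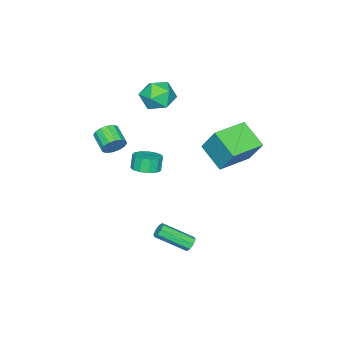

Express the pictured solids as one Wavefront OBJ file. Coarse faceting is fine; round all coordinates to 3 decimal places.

v -2.433 -1.918 3.255
v -1.276 -1.846 3.047
v -2.224 -3.734 3.793
v -1.067 -3.662 3.585
v -1.542 -3.068 4.485
v -1.671 -1.946 4.152
v -1.829 -3.634 2.688
v -1.958 -2.512 2.355
v -0.903 -2.907 2.697
v -0.725 -2.557 3.807
v -2.775 -3.023 3.033
v -2.597 -2.673 4.143
v 2.905 2.588 -4.179
v 3.35 2.837 -4.175
v 4.22 1.261 -3.076
v 3.775 1.012 -3.081
v 3.125 2.927 -3.868
v 3.996 1.35 -2.769
v 2.772 2.818 -3.744
v 3.642 1.241 -2.645
v 2.496 2.575 -3.875
v 3.367 0.998 -2.776
v 2.46 2.339 -4.184
v 3.33 0.763 -3.085
v 2.684 2.25 -4.491
v 3.555 0.673 -3.392
v 3.038 2.359 -4.615
v 3.908 0.782 -3.516
v 3.313 2.602 -4.484
v 4.184 1.025 -3.385
v -1.588 2.288 2.123
v -1.366 3.287 3.806
v -1.081 3.832 1.139
v -0.859 4.831 2.822
v 0.479 1.669 2.218
v 0.701 2.668 3.901
v 0.986 3.213 1.234
v 1.208 4.212 2.917
v 3.123 -2.369 2.171
v 3.607 -2.373 2.757
v 3.021 -3.355 3.235
v 2.537 -3.351 2.649
v 3.311 -2.14 2.871
v 2.725 -3.123 3.349
v 2.964 -1.969 2.798
v 2.378 -2.952 3.276
v 2.66 -1.905 2.557
v 2.074 -2.888 3.035
v 2.48 -1.965 2.212
v 1.894 -2.948 2.69
v 2.472 -2.134 1.856
v 1.886 -3.116 2.334
v 2.639 -2.365 1.585
v 2.053 -3.347 2.063
v 2.935 -2.597 1.471
v 2.349 -3.58 1.949
v 3.282 -2.768 1.544
v 2.696 -3.751 2.022
v 3.586 -2.832 1.785
v 3 -3.815 2.263
v 3.766 -2.772 2.13
v 3.18 -3.755 2.608
v 3.774 -2.604 2.486
v 3.188 -3.586 2.964
v -1.642 -3.592 -3.319
v -0.834 -3.929 -3.069
v -1.171 -4.026 -2.111
v -1.978 -3.688 -2.361
v -0.804 -3.421 -3.008
v -1.14 -3.518 -2.049
v -1.039 -2.967 -3.045
v -1.376 -3.064 -2.087
v -1.466 -2.712 -3.169
v -1.803 -2.808 -2.211
v -1.949 -2.735 -3.341
v -2.285 -2.832 -2.383
v -2.334 -3.031 -3.506
v -2.67 -3.127 -2.548
v -2.499 -3.505 -3.611
v -2.836 -3.601 -2.653
v -2.392 -4.006 -3.624
v -2.729 -4.102 -2.666
v -2.047 -4.376 -3.54
v -2.384 -4.472 -2.582
v -1.573 -4.497 -3.386
v -1.91 -4.593 -2.428
v -1.121 -4.33 -3.21
v -1.458 -4.427 -2.252
f 1 12 6
f 1 6 2
f 1 2 8
f 1 8 11
f 1 11 12
f 2 6 10
f 6 12 5
f 12 11 3
f 11 8 7
f 8 2 9
f 4 10 5
f 4 5 3
f 4 3 7
f 4 7 9
f 4 9 10
f 5 10 6
f 3 5 12
f 7 3 11
f 9 7 8
f 10 9 2
f 14 13 17
f 14 17 15
f 15 17 18
f 15 18 16
f 17 13 19
f 17 19 18
f 18 19 20
f 18 20 16
f 19 13 21
f 19 21 20
f 20 21 22
f 20 22 16
f 21 13 23
f 21 23 22
f 22 23 24
f 22 24 16
f 23 13 25
f 23 25 24
f 24 25 26
f 24 26 16
f 25 13 27
f 25 27 26
f 26 27 28
f 26 28 16
f 27 13 29
f 27 29 28
f 28 29 30
f 28 30 16
f 29 13 14
f 29 14 30
f 30 14 15
f 30 15 16
f 32 34 31
f 35 32 31
f 31 34 33
f 33 35 31
f 32 38 34
f 36 32 35
f 36 38 32
f 34 38 33
f 37 35 33
f 33 38 37
f 37 36 35
f 38 36 37
f 40 39 43
f 40 43 41
f 41 43 44
f 41 44 42
f 43 39 45
f 43 45 44
f 44 45 46
f 44 46 42
f 45 39 47
f 45 47 46
f 46 47 48
f 46 48 42
f 47 39 49
f 47 49 48
f 48 49 50
f 48 50 42
f 49 39 51
f 49 51 50
f 50 51 52
f 50 52 42
f 51 39 53
f 51 53 52
f 52 53 54
f 52 54 42
f 53 39 55
f 53 55 54
f 54 55 56
f 54 56 42
f 55 39 57
f 55 57 56
f 56 57 58
f 56 58 42
f 57 39 59
f 57 59 58
f 58 59 60
f 58 60 42
f 59 39 61
f 59 61 60
f 60 61 62
f 60 62 42
f 61 39 63
f 61 63 62
f 62 63 64
f 62 64 42
f 63 39 40
f 63 40 64
f 64 40 41
f 64 41 42
f 66 65 69
f 66 69 67
f 67 69 70
f 67 70 68
f 69 65 71
f 69 71 70
f 70 71 72
f 70 72 68
f 71 65 73
f 71 73 72
f 72 73 74
f 72 74 68
f 73 65 75
f 73 75 74
f 74 75 76
f 74 76 68
f 75 65 77
f 75 77 76
f 76 77 78
f 76 78 68
f 77 65 79
f 77 79 78
f 78 79 80
f 78 80 68
f 79 65 81
f 79 81 80
f 80 81 82
f 80 82 68
f 81 65 83
f 81 83 82
f 82 83 84
f 82 84 68
f 83 65 85
f 83 85 84
f 84 85 86
f 84 86 68
f 85 65 87
f 85 87 86
f 86 87 88
f 86 88 68
f 87 65 66
f 87 66 88
f 88 66 67
f 88 67 68



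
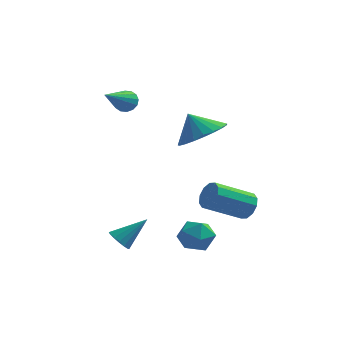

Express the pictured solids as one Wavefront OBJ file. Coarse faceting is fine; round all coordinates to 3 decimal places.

v 0.825 -0.884 1.708
v 1.665 -1.233 2.326
v 0.195 -0.656 2.692
v 1.758 -0.788 2.283
v 1.689 -0.359 2.139
v 1.472 -0.02 1.922
v 1.142 0.168 1.667
v 0.757 0.175 1.419
v 0.384 -0.001 1.222
v 0.088 -0.33 1.108
v -0.082 -0.755 1.098
v -0.094 -1.202 1.194
v 0.052 -1.594 1.378
v 0.332 -1.864 1.62
v 0.697 -1.964 1.877
v 1.084 -1.877 2.104
v 1.426 -1.619 2.263
v 2.403 0.611 -2.908
v 2.615 0.889 -2.325
v 1.168 0.067 -1.408
v 0.957 -0.211 -1.992
v 2.348 1.157 -2.507
v 0.901 0.335 -1.59
v 2.101 1.217 -2.843
v 0.654 0.395 -1.926
v 1.97 1.045 -3.203
v 0.523 0.223 -2.286
v 2.005 0.707 -3.451
v 0.558 -0.115 -2.534
v 2.192 0.333 -3.492
v 0.745 -0.489 -2.575
v 2.459 0.065 -3.31
v 1.012 -0.757 -2.393
v 2.706 0.005 -2.974
v 1.259 -0.817 -2.057
v 2.837 0.177 -2.614
v 1.39 -0.645 -1.697
v 2.802 0.515 -2.366
v 1.355 -0.307 -1.449
v -3.072 2.964 1.471
v -2.656 3.078 1.843
v -3.568 1.256 2.549
v -2.894 3.215 1.95
v -3.18 3.285 1.929
v -3.437 3.269 1.785
v -3.596 3.171 1.557
v -3.615 3.017 1.305
v -3.488 2.85 1.098
v -3.25 2.712 0.991
v -2.964 2.643 1.012
v -2.707 2.659 1.156
v -2.548 2.757 1.385
v -2.529 2.91 1.636
v 0.064 -2.261 -3.301
v 0.412 -1.922 -2.615
v 1.288 -2.698 -3.705
v 1.636 -2.359 -3.019
v 1.132 -3.028 -2.947
v 0.375 -2.758 -2.697
v 1.325 -1.862 -3.623
v 0.568 -1.592 -3.373
v 1.191 -1.675 -2.814
v 1.072 -2.395 -2.396
v 0.628 -2.225 -3.924
v 0.509 -2.945 -3.506
v -2.096 -2.845 -3.45
v -1.787 -2.656 -3.89
v -1.104 -2.235 -2.49
v -1.977 -2.438 -3.832
v -2.2 -2.33 -3.671
v -2.394 -2.359 -3.451
v -2.509 -2.519 -3.231
v -2.513 -2.766 -3.07
v -2.405 -3.034 -3.011
v -2.215 -3.252 -3.069
v -1.992 -3.361 -3.23
v -1.798 -3.331 -3.45
v -1.683 -3.171 -3.67
v -1.679 -2.924 -3.831
f 2 1 4
f 2 4 3
f 4 1 5
f 4 5 3
f 5 1 6
f 5 6 3
f 6 1 7
f 6 7 3
f 7 1 8
f 7 8 3
f 8 1 9
f 8 9 3
f 9 1 10
f 9 10 3
f 10 1 11
f 10 11 3
f 11 1 12
f 11 12 3
f 12 1 13
f 12 13 3
f 13 1 14
f 13 14 3
f 14 1 15
f 14 15 3
f 15 1 16
f 15 16 3
f 16 1 17
f 16 17 3
f 17 1 2
f 17 2 3
f 19 18 22
f 19 22 20
f 20 22 23
f 20 23 21
f 22 18 24
f 22 24 23
f 23 24 25
f 23 25 21
f 24 18 26
f 24 26 25
f 25 26 27
f 25 27 21
f 26 18 28
f 26 28 27
f 27 28 29
f 27 29 21
f 28 18 30
f 28 30 29
f 29 30 31
f 29 31 21
f 30 18 32
f 30 32 31
f 31 32 33
f 31 33 21
f 32 18 34
f 32 34 33
f 33 34 35
f 33 35 21
f 34 18 36
f 34 36 35
f 35 36 37
f 35 37 21
f 36 18 38
f 36 38 37
f 37 38 39
f 37 39 21
f 38 18 19
f 38 19 39
f 39 19 20
f 39 20 21
f 41 40 43
f 41 43 42
f 43 40 44
f 43 44 42
f 44 40 45
f 44 45 42
f 45 40 46
f 45 46 42
f 46 40 47
f 46 47 42
f 47 40 48
f 47 48 42
f 48 40 49
f 48 49 42
f 49 40 50
f 49 50 42
f 50 40 51
f 50 51 42
f 51 40 52
f 51 52 42
f 52 40 53
f 52 53 42
f 53 40 41
f 53 41 42
f 54 65 59
f 54 59 55
f 54 55 61
f 54 61 64
f 54 64 65
f 55 59 63
f 59 65 58
f 65 64 56
f 64 61 60
f 61 55 62
f 57 63 58
f 57 58 56
f 57 56 60
f 57 60 62
f 57 62 63
f 58 63 59
f 56 58 65
f 60 56 64
f 62 60 61
f 63 62 55
f 67 66 69
f 67 69 68
f 69 66 70
f 69 70 68
f 70 66 71
f 70 71 68
f 71 66 72
f 71 72 68
f 72 66 73
f 72 73 68
f 73 66 74
f 73 74 68
f 74 66 75
f 74 75 68
f 75 66 76
f 75 76 68
f 76 66 77
f 76 77 68
f 77 66 78
f 77 78 68
f 78 66 79
f 78 79 68
f 79 66 67
f 79 67 68



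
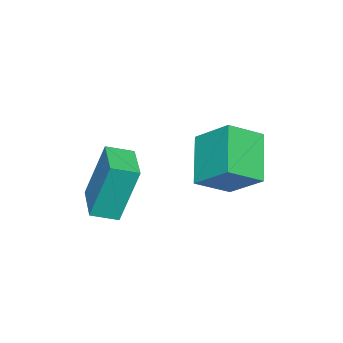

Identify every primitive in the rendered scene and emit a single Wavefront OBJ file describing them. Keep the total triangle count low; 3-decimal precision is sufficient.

v -3.659 1.464 -2.605
v -3.353 2.623 -1.754
v -2.45 2.006 -3.778
v -2.143 3.164 -2.928
v -2.757 0.776 -1.992
v -2.45 1.934 -1.142
v -1.547 1.317 -3.166
v -1.241 2.476 -2.315
v -0.344 -1.457 -3.592
v -0.554 -0.91 -1.754
v -0.806 -0.79 -3.844
v -1.016 -0.242 -2.005
v 0.896 -0.638 -3.695
v 0.686 -0.09 -1.856
v 0.434 0.03 -3.946
v 0.224 0.577 -2.108
f 2 4 1
f 5 2 1
f 1 4 3
f 3 5 1
f 2 8 4
f 6 2 5
f 6 8 2
f 4 8 3
f 7 5 3
f 3 8 7
f 7 6 5
f 8 6 7
f 10 12 9
f 13 10 9
f 9 12 11
f 11 13 9
f 10 16 12
f 14 10 13
f 14 16 10
f 12 16 11
f 15 13 11
f 11 16 15
f 15 14 13
f 16 14 15



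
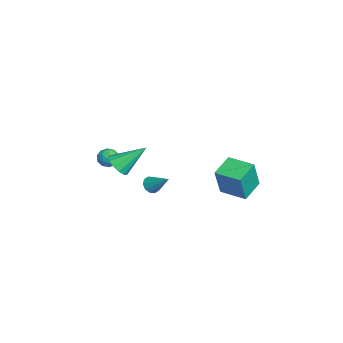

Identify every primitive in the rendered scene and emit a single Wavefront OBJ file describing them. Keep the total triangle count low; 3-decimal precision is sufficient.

v -0.639 -0.716 0.775
v -0.223 -1.074 0.748
v 0.139 0.116 1.705
v -0.178 -0.843 0.503
v -0.309 -0.562 0.362
v -0.567 -0.341 0.379
v -0.851 -0.263 0.547
v -1.055 -0.357 0.803
v -1.1 -0.589 1.047
v -0.968 -0.869 1.188
v -0.711 -1.091 1.171
v -0.426 -1.169 1.003
v 0.639 -2.475 3.224
v 1.278 -2.2 2.942
v 0.541 -1.025 4.416
v 0.965 -2.033 2.713
v 0.548 -2.006 2.646
v 0.161 -2.128 2.762
v -0.075 -2.36 3.025
v -0.083 -2.629 3.351
v 0.137 -2.849 3.637
v 0.518 -2.95 3.791
v 0.936 -2.9 3.765
v 1.261 -2.716 3.568
v 1.388 -2.454 3.261
v 2.936 2.485 2.606
v 3.358 2.149 4.292
v 1.911 3.262 3.018
v 2.334 2.925 4.704
v 3.826 3.655 2.616
v 4.249 3.318 4.302
v 2.802 4.431 3.028
v 3.224 4.095 4.714
v -3.424 -2.311 1.099
v -3.164 -2.663 0.63
v -4.176 -3.017 1.21
v -3.916 -3.369 0.741
v -3.614 -3.311 1.304
v -3.149 -2.874 1.235
v -4.191 -2.806 0.605
v -3.726 -2.369 0.536
v -3.638 -2.968 0.325
v -3.281 -3.28 0.757
v -4.059 -2.4 1.083
v -3.702 -2.712 1.515
v -3.228 -2.425 0.855
v -4.112 -3.255 0.985
v -3.935 -3.221 1.316
v -3.781 -3.427 1.041
v -3.219 -2.549 1.21
v -3.066 -2.756 0.935
v -3.331 -3.137 1.331
v -4.274 -2.924 0.905
v -4.121 -3.131 0.63
v -3.559 -2.253 0.799
v -3.405 -2.459 0.524
v -4.009 -2.543 0.509
v -3.353 -2.811 0.399
v -3.795 -3.226 0.465
v -3.957 -2.895 0.385
v -3.684 -2.639 0.344
v -3.144 -2.995 0.653
v -3.586 -3.41 0.719
v -3.408 -3.375 1.05
v -3.135 -3.119 1.009
v -3.422 -3.174 0.474
v -3.754 -2.27 1.121
v -4.196 -2.685 1.187
v -4.205 -2.561 0.831
v -3.932 -2.305 0.79
v -3.545 -2.454 1.375
v -3.987 -2.869 1.441
v -3.656 -3.041 1.496
v -3.383 -2.785 1.455
v -3.918 -2.506 1.366
f 2 1 4
f 2 4 3
f 4 1 5
f 4 5 3
f 5 1 6
f 5 6 3
f 6 1 7
f 6 7 3
f 7 1 8
f 7 8 3
f 8 1 9
f 8 9 3
f 9 1 10
f 9 10 3
f 10 1 11
f 10 11 3
f 11 1 12
f 11 12 3
f 12 1 2
f 12 2 3
f 14 13 16
f 14 16 15
f 16 13 17
f 16 17 15
f 17 13 18
f 17 18 15
f 18 13 19
f 18 19 15
f 19 13 20
f 19 20 15
f 20 13 21
f 20 21 15
f 21 13 22
f 21 22 15
f 22 13 23
f 22 23 15
f 23 13 24
f 23 24 15
f 24 13 25
f 24 25 15
f 25 13 14
f 25 14 15
f 27 29 26
f 30 27 26
f 26 29 28
f 28 30 26
f 27 33 29
f 31 27 30
f 31 33 27
f 29 33 28
f 32 30 28
f 28 33 32
f 32 31 30
f 33 31 32
f 34 71 50
f 71 45 74
f 50 74 39
f 71 74 50
f 34 50 46
f 50 39 51
f 46 51 35
f 50 51 46
f 34 46 55
f 46 35 56
f 55 56 41
f 46 56 55
f 34 55 67
f 55 41 70
f 67 70 44
f 55 70 67
f 34 67 71
f 67 44 75
f 71 75 45
f 67 75 71
f 35 51 62
f 51 39 65
f 62 65 43
f 51 65 62
f 39 74 52
f 74 45 73
f 52 73 38
f 74 73 52
f 45 75 72
f 75 44 68
f 72 68 36
f 75 68 72
f 44 70 69
f 70 41 57
f 69 57 40
f 70 57 69
f 41 56 61
f 56 35 58
f 61 58 42
f 56 58 61
f 37 63 49
f 63 43 64
f 49 64 38
f 63 64 49
f 37 49 47
f 49 38 48
f 47 48 36
f 49 48 47
f 37 47 54
f 47 36 53
f 54 53 40
f 47 53 54
f 37 54 59
f 54 40 60
f 59 60 42
f 54 60 59
f 37 59 63
f 59 42 66
f 63 66 43
f 59 66 63
f 38 64 52
f 64 43 65
f 52 65 39
f 64 65 52
f 36 48 72
f 48 38 73
f 72 73 45
f 48 73 72
f 40 53 69
f 53 36 68
f 69 68 44
f 53 68 69
f 42 60 61
f 60 40 57
f 61 57 41
f 60 57 61
f 43 66 62
f 66 42 58
f 62 58 35
f 66 58 62



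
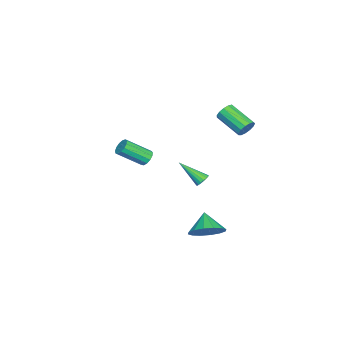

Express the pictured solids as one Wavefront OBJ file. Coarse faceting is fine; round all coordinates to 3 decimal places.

v 3.958 3.615 -3.37
v 4.725 3.596 -2.582
v 3.002 3.205 -2.45
v 4.512 4.124 -2.568
v 4.151 4.516 -2.769
v 3.738 4.666 -3.131
v 3.384 4.535 -3.557
v 3.184 4.157 -3.933
v 3.191 3.635 -4.159
v 3.404 3.107 -4.173
v 3.766 2.715 -3.972
v 4.179 2.565 -3.61
v 4.533 2.696 -3.184
v 4.733 3.073 -2.808
v -0.22 2.292 -2.01
v 0.168 2.058 -2.244
v -0.38 0.828 -0.81
v 0.276 2.19 -2.069
v 0.27 2.345 -1.881
v 0.152 2.488 -1.722
v -0.051 2.586 -1.629
v -0.293 2.617 -1.623
v -0.518 2.573 -1.706
v -0.675 2.466 -1.859
v -0.728 2.318 -2.046
v -0.665 2.165 -2.225
v -0.499 2.04 -2.355
v -0.27 1.974 -2.405
v -0.029 1.98 -2.365
v -1.503 -1.423 -1.499
v -1.056 -1.09 -1.305
v -0.49 -2.504 -0.186
v -0.937 -2.837 -0.381
v -1.312 -1.032 -1.101
v -0.746 -2.446 0.018
v -1.629 -1.097 -1.024
v -1.063 -2.511 0.095
v -1.905 -1.266 -1.098
v -1.34 -2.68 0.021
v -2.054 -1.485 -1.299
v -1.489 -2.899 -0.18
v -2.028 -1.684 -1.564
v -1.462 -3.098 -0.445
v -1.835 -1.8 -1.808
v -1.269 -3.214 -0.689
v -1.537 -1.797 -1.955
v -0.971 -3.211 -0.836
v -1.227 -1.674 -1.957
v -0.662 -3.089 -0.838
v -1.006 -1.472 -1.813
v -0.44 -2.887 -0.694
v -0.942 -1.255 -1.57
v -0.376 -2.669 -0.451
v -3.547 4.105 0.703
v -3.208 3.708 0.299
v -4.054 2.178 1.092
v -4.393 2.575 1.497
v -2.999 3.751 0.604
v -3.845 2.22 1.397
v -2.964 3.906 0.94
v -3.81 2.375 1.733
v -3.114 4.124 1.201
v -3.96 2.594 1.994
v -3.402 4.336 1.304
v -4.248 2.806 2.097
v -3.735 4.475 1.217
v -4.581 2.945 2.01
v -4.009 4.497 0.966
v -4.855 2.966 1.759
v -4.136 4.394 0.632
v -4.982 2.864 1.425
v -4.076 4.199 0.321
v -4.922 2.669 1.114
v -3.848 3.975 0.131
v -4.694 2.445 0.924
v -3.525 3.792 0.123
v -4.371 2.262 0.916
f 2 1 4
f 2 4 3
f 4 1 5
f 4 5 3
f 5 1 6
f 5 6 3
f 6 1 7
f 6 7 3
f 7 1 8
f 7 8 3
f 8 1 9
f 8 9 3
f 9 1 10
f 9 10 3
f 10 1 11
f 10 11 3
f 11 1 12
f 11 12 3
f 12 1 13
f 12 13 3
f 13 1 14
f 13 14 3
f 14 1 2
f 14 2 3
f 16 15 18
f 16 18 17
f 18 15 19
f 18 19 17
f 19 15 20
f 19 20 17
f 20 15 21
f 20 21 17
f 21 15 22
f 21 22 17
f 22 15 23
f 22 23 17
f 23 15 24
f 23 24 17
f 24 15 25
f 24 25 17
f 25 15 26
f 25 26 17
f 26 15 27
f 26 27 17
f 27 15 28
f 27 28 17
f 28 15 29
f 28 29 17
f 29 15 16
f 29 16 17
f 31 30 34
f 31 34 32
f 32 34 35
f 32 35 33
f 34 30 36
f 34 36 35
f 35 36 37
f 35 37 33
f 36 30 38
f 36 38 37
f 37 38 39
f 37 39 33
f 38 30 40
f 38 40 39
f 39 40 41
f 39 41 33
f 40 30 42
f 40 42 41
f 41 42 43
f 41 43 33
f 42 30 44
f 42 44 43
f 43 44 45
f 43 45 33
f 44 30 46
f 44 46 45
f 45 46 47
f 45 47 33
f 46 30 48
f 46 48 47
f 47 48 49
f 47 49 33
f 48 30 50
f 48 50 49
f 49 50 51
f 49 51 33
f 50 30 52
f 50 52 51
f 51 52 53
f 51 53 33
f 52 30 31
f 52 31 53
f 53 31 32
f 53 32 33
f 55 54 58
f 55 58 56
f 56 58 59
f 56 59 57
f 58 54 60
f 58 60 59
f 59 60 61
f 59 61 57
f 60 54 62
f 60 62 61
f 61 62 63
f 61 63 57
f 62 54 64
f 62 64 63
f 63 64 65
f 63 65 57
f 64 54 66
f 64 66 65
f 65 66 67
f 65 67 57
f 66 54 68
f 66 68 67
f 67 68 69
f 67 69 57
f 68 54 70
f 68 70 69
f 69 70 71
f 69 71 57
f 70 54 72
f 70 72 71
f 71 72 73
f 71 73 57
f 72 54 74
f 72 74 73
f 73 74 75
f 73 75 57
f 74 54 76
f 74 76 75
f 75 76 77
f 75 77 57
f 76 54 55
f 76 55 77
f 77 55 56
f 77 56 57



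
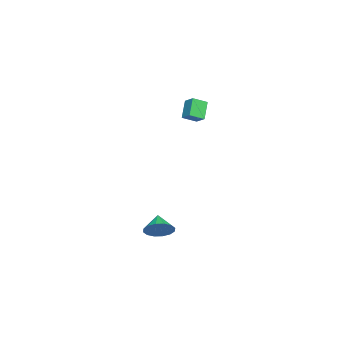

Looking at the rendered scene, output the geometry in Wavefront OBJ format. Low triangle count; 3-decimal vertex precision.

v 0.388 -3.614 -3.856
v 0.789 -3.233 -3.172
v -0.528 -3.926 -3.144
v 0.533 -2.904 -3.357
v 0.239 -2.766 -3.675
v -0.016 -2.855 -4.042
v -0.163 -3.147 -4.359
v -0.162 -3.565 -4.541
v -0.014 -3.996 -4.539
v 0.242 -4.324 -4.354
v 0.536 -4.463 -4.036
v 0.791 -4.374 -3.669
v 0.938 -4.081 -3.352
v 0.937 -3.664 -3.17
v -3.968 -2.601 2.784
v -4.775 -2.617 3.79
v -3.49 -2.048 3.176
v -4.297 -2.064 4.182
v -3.463 -3.316 3.178
v -4.27 -3.332 4.184
v -2.985 -2.763 3.57
v -3.792 -2.779 4.576
f 2 1 4
f 2 4 3
f 4 1 5
f 4 5 3
f 5 1 6
f 5 6 3
f 6 1 7
f 6 7 3
f 7 1 8
f 7 8 3
f 8 1 9
f 8 9 3
f 9 1 10
f 9 10 3
f 10 1 11
f 10 11 3
f 11 1 12
f 11 12 3
f 12 1 13
f 12 13 3
f 13 1 14
f 13 14 3
f 14 1 2
f 14 2 3
f 16 18 15
f 19 16 15
f 15 18 17
f 17 19 15
f 16 22 18
f 20 16 19
f 20 22 16
f 18 22 17
f 21 19 17
f 17 22 21
f 21 20 19
f 22 20 21



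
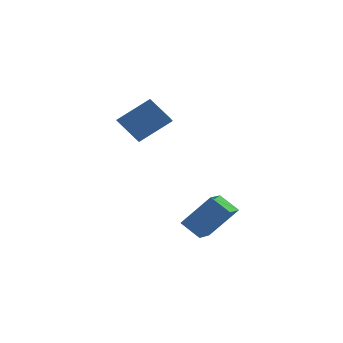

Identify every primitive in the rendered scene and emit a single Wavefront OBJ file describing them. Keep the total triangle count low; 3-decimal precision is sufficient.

v -4.399 3.058 3.925
v -2.697 3.575 5.202
v -4.31 3.981 3.432
v -2.608 4.498 4.709
v -3.352 2.362 2.811
v -1.65 2.879 4.088
v -3.263 3.285 2.318
v -1.561 3.802 3.595
v -1.169 -3.204 -0.526
v 0.251 -3.127 1.14
v -0.689 -1.797 -1
v 0.73 -1.72 0.666
v -0.27 -3.76 -1.266
v 1.149 -3.683 0.4
v 0.209 -2.353 -1.74
v 1.629 -2.276 -0.074
f 2 4 1
f 5 2 1
f 1 4 3
f 3 5 1
f 2 8 4
f 6 2 5
f 6 8 2
f 4 8 3
f 7 5 3
f 3 8 7
f 7 6 5
f 8 6 7
f 10 12 9
f 13 10 9
f 9 12 11
f 11 13 9
f 10 16 12
f 14 10 13
f 14 16 10
f 12 16 11
f 15 13 11
f 11 16 15
f 15 14 13
f 16 14 15



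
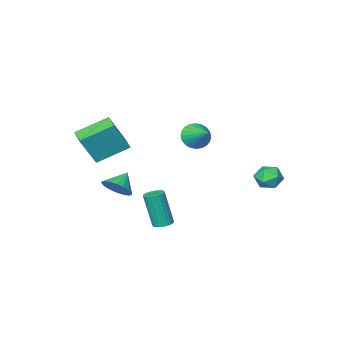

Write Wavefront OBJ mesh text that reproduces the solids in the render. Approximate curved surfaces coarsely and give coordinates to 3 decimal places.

v -2.78 -1.668 -1.674
v -2.571 -1.306 -2.356
v -2.62 -0.272 -0.886
v -2.881 -1.269 -2.36
v -3.175 -1.292 -2.259
v -3.41 -1.372 -2.069
v -3.548 -1.498 -1.819
v -3.569 -1.649 -1.547
v -3.471 -1.803 -1.294
v -3.267 -1.936 -1.099
v -2.989 -2.029 -0.991
v -2.679 -2.066 -0.988
v -2.384 -2.043 -1.089
v -2.15 -1.963 -1.279
v -2.012 -1.837 -1.529
v -1.99 -1.686 -1.801
v -2.089 -1.532 -2.054
v -2.293 -1.399 -2.249
v 3.166 1.035 -2.603
v 3.623 1.244 -1.98
v 2.394 0.685 -1.917
v 3.434 1.539 -2.042
v 3.192 1.735 -2.215
v 2.944 1.792 -2.465
v 2.741 1.699 -2.742
v 2.621 1.475 -2.991
v 2.61 1.163 -3.163
v 2.708 0.827 -3.225
v 2.897 0.531 -3.163
v 3.14 0.336 -2.99
v 3.387 0.279 -2.741
v 3.591 0.372 -2.464
v 3.71 0.596 -2.214
v 3.722 0.908 -2.042
v 1.621 2.621 -4.636
v 2.007 2.952 -4.607
v 2.246 2.511 -2.774
v 1.859 2.179 -2.804
v 1.84 3.074 -4.556
v 2.079 2.633 -2.723
v 1.636 3.117 -4.519
v 1.875 2.675 -2.686
v 1.429 3.074 -4.502
v 1.668 2.633 -2.67
v 1.255 2.953 -4.509
v 1.494 2.511 -2.676
v 1.144 2.774 -4.537
v 1.383 2.333 -2.705
v 1.116 2.569 -4.583
v 1.355 2.128 -2.75
v 1.175 2.373 -4.638
v 1.414 1.931 -2.805
v 1.311 2.219 -4.693
v 1.55 1.778 -2.86
v 1.5 2.135 -4.737
v 1.739 1.694 -2.905
v 1.711 2.135 -4.765
v 1.95 1.694 -2.932
v 1.905 2.219 -4.77
v 2.144 1.778 -2.937
v 2.051 2.372 -4.752
v 2.29 1.931 -2.92
v 2.122 2.569 -4.714
v 2.361 2.127 -2.882
v 2.106 2.774 -4.663
v 2.345 2.333 -2.83
v 0.856 -2.254 -1.237
v 1.691 -2.345 0.377
v 1.145 -1.217 -1.329
v 1.981 -1.309 0.286
v 2.439 -2.771 -2.086
v 3.275 -2.863 -0.471
v 2.729 -1.735 -2.177
v 3.564 -1.826 -0.563
v -3.603 4.24 -2.224
v -3.221 3.675 -1.872
v -3.899 3.465 -3.148
v -3.517 2.9 -2.796
v -4.17 3.169 -2.494
v -3.986 3.648 -1.923
v -3.134 3.492 -3.097
v -2.95 3.971 -2.526
v -2.931 3.213 -2.412
v -3.571 3.013 -2.039
v -3.549 4.127 -2.981
v -4.189 3.927 -2.608
f 2 1 4
f 2 4 3
f 4 1 5
f 4 5 3
f 5 1 6
f 5 6 3
f 6 1 7
f 6 7 3
f 7 1 8
f 7 8 3
f 8 1 9
f 8 9 3
f 9 1 10
f 9 10 3
f 10 1 11
f 10 11 3
f 11 1 12
f 11 12 3
f 12 1 13
f 12 13 3
f 13 1 14
f 13 14 3
f 14 1 15
f 14 15 3
f 15 1 16
f 15 16 3
f 16 1 17
f 16 17 3
f 17 1 18
f 17 18 3
f 18 1 2
f 18 2 3
f 20 19 22
f 20 22 21
f 22 19 23
f 22 23 21
f 23 19 24
f 23 24 21
f 24 19 25
f 24 25 21
f 25 19 26
f 25 26 21
f 26 19 27
f 26 27 21
f 27 19 28
f 27 28 21
f 28 19 29
f 28 29 21
f 29 19 30
f 29 30 21
f 30 19 31
f 30 31 21
f 31 19 32
f 31 32 21
f 32 19 33
f 32 33 21
f 33 19 34
f 33 34 21
f 34 19 20
f 34 20 21
f 36 35 39
f 36 39 37
f 37 39 40
f 37 40 38
f 39 35 41
f 39 41 40
f 40 41 42
f 40 42 38
f 41 35 43
f 41 43 42
f 42 43 44
f 42 44 38
f 43 35 45
f 43 45 44
f 44 45 46
f 44 46 38
f 45 35 47
f 45 47 46
f 46 47 48
f 46 48 38
f 47 35 49
f 47 49 48
f 48 49 50
f 48 50 38
f 49 35 51
f 49 51 50
f 50 51 52
f 50 52 38
f 51 35 53
f 51 53 52
f 52 53 54
f 52 54 38
f 53 35 55
f 53 55 54
f 54 55 56
f 54 56 38
f 55 35 57
f 55 57 56
f 56 57 58
f 56 58 38
f 57 35 59
f 57 59 58
f 58 59 60
f 58 60 38
f 59 35 61
f 59 61 60
f 60 61 62
f 60 62 38
f 61 35 63
f 61 63 62
f 62 63 64
f 62 64 38
f 63 35 65
f 63 65 64
f 64 65 66
f 64 66 38
f 65 35 36
f 65 36 66
f 66 36 37
f 66 37 38
f 68 70 67
f 71 68 67
f 67 70 69
f 69 71 67
f 68 74 70
f 72 68 71
f 72 74 68
f 70 74 69
f 73 71 69
f 69 74 73
f 73 72 71
f 74 72 73
f 75 86 80
f 75 80 76
f 75 76 82
f 75 82 85
f 75 85 86
f 76 80 84
f 80 86 79
f 86 85 77
f 85 82 81
f 82 76 83
f 78 84 79
f 78 79 77
f 78 77 81
f 78 81 83
f 78 83 84
f 79 84 80
f 77 79 86
f 81 77 85
f 83 81 82
f 84 83 76



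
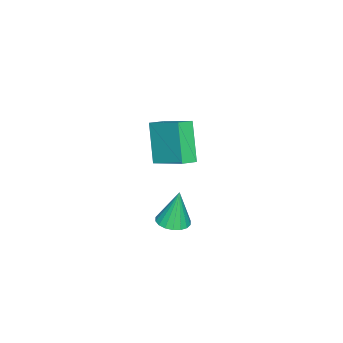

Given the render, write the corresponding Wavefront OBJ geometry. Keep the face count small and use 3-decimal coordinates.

v -0.668 1.045 0.053
v -0.033 1.549 0.599
v -0.487 -0.209 1.001
v 0.148 0.295 1.547
v -0.799 0.539 1.547
v -0.911 1.314 0.961
v 0.391 0.026 0.639
v 0.279 0.801 0.053
v 0.621 0.92 0.962
v -0.114 1.237 1.523
v -0.406 0.103 0.077
v -1.141 0.42 0.638
v 1.313 1.145 0.78
v 0.322 0.508 2.591
v 1.922 2.793 1.694
v 0.932 2.155 3.504
v 1.988 0.765 1.016
v 0.998 0.127 2.826
v 2.598 2.412 1.929
v 1.607 1.775 3.74
v 0.963 1.248 -3.513
v 1.768 1.219 -3.422
v 0.757 1.472 -1.607
v 1.705 1.571 -3.47
v 1.495 1.859 -3.527
v 1.18 2.026 -3.581
v 0.822 2.039 -3.621
v 0.492 1.895 -3.64
v 0.255 1.623 -3.634
v 0.159 1.277 -3.603
v 0.222 0.926 -3.555
v 0.431 0.638 -3.499
v 0.746 0.471 -3.445
v 1.104 0.458 -3.405
v 1.434 0.602 -3.386
v 1.671 0.873 -3.392
f 1 12 6
f 1 6 2
f 1 2 8
f 1 8 11
f 1 11 12
f 2 6 10
f 6 12 5
f 12 11 3
f 11 8 7
f 8 2 9
f 4 10 5
f 4 5 3
f 4 3 7
f 4 7 9
f 4 9 10
f 5 10 6
f 3 5 12
f 7 3 11
f 9 7 8
f 10 9 2
f 14 16 13
f 17 14 13
f 13 16 15
f 15 17 13
f 14 20 16
f 18 14 17
f 18 20 14
f 16 20 15
f 19 17 15
f 15 20 19
f 19 18 17
f 20 18 19
f 22 21 24
f 22 24 23
f 24 21 25
f 24 25 23
f 25 21 26
f 25 26 23
f 26 21 27
f 26 27 23
f 27 21 28
f 27 28 23
f 28 21 29
f 28 29 23
f 29 21 30
f 29 30 23
f 30 21 31
f 30 31 23
f 31 21 32
f 31 32 23
f 32 21 33
f 32 33 23
f 33 21 34
f 33 34 23
f 34 21 35
f 34 35 23
f 35 21 36
f 35 36 23
f 36 21 22
f 36 22 23



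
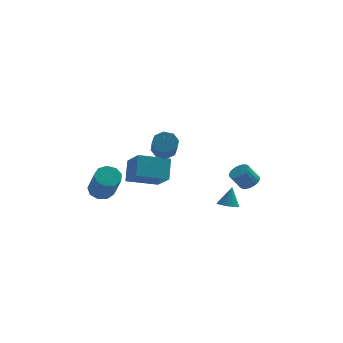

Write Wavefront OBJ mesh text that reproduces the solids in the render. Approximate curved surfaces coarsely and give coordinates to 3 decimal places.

v -2.703 0.046 -2.459
v -2.664 0.9 -1.427
v -3.337 1.306 -3.478
v -3.298 2.16 -2.446
v -1.102 0.5 -2.894
v -1.063 1.354 -1.862
v -1.736 1.76 -3.913
v -1.697 2.614 -2.881
v -4.14 -2.922 -1.96
v -3.824 -3.341 -2.376
v -3.384 -4.458 -0.916
v -3.7 -4.038 -0.5
v -3.532 -3.024 -2.222
v -3.091 -4.14 -0.762
v -3.524 -2.659 -1.945
v -3.084 -3.775 -0.485
v -3.805 -2.417 -1.675
v -3.364 -3.533 -0.215
v -4.243 -2.411 -1.539
v -3.802 -3.527 -0.079
v -4.632 -2.644 -1.599
v -4.191 -3.761 -0.139
v -4.792 -3.008 -1.829
v -4.351 -4.124 -0.369
v -4.647 -3.331 -2.12
v -4.206 -4.447 -0.66
v -4.265 -3.462 -2.336
v -3.824 -4.579 -0.876
v -1.248 -1.149 0.014
v -0.877 -0.794 0.412
v -0.741 -2.155 1.503
v -1.112 -2.511 1.106
v -1.361 -0.756 0.519
v -1.225 -2.117 1.611
v -1.779 -0.949 0.331
v -1.643 -2.31 1.422
v -1.886 -1.259 -0.043
v -1.75 -2.62 1.048
v -1.619 -1.505 -0.383
v -1.483 -2.866 0.708
v -1.135 -1.543 -0.491
v -0.999 -2.904 0.601
v -0.717 -1.35 -0.302
v -0.581 -2.711 0.789
v -0.61 -1.04 0.072
v -0.474 -2.401 1.163
v 1.822 0.073 -4.411
v 2.353 -0.133 -4.433
v 2.018 0.467 -3.349
v 2.38 0.102 -4.525
v 2.296 0.331 -4.594
v 2.118 0.509 -4.628
v 1.882 0.601 -4.618
v 1.634 0.588 -4.567
v 1.423 0.473 -4.486
v 1.291 0.279 -4.39
v 1.264 0.044 -4.298
v 1.348 -0.185 -4.228
v 1.525 -0.363 -4.195
v 1.762 -0.455 -4.204
v 2.01 -0.442 -4.255
v 2.221 -0.327 -4.337
v 2.869 2.905 -4.185
v 3.33 2.596 -3.957
v 2.772 2.406 -3.087
v 2.311 2.715 -3.315
v 3.377 2.811 -3.879
v 2.819 2.622 -3.01
v 3.347 3.042 -3.848
v 2.789 2.852 -2.979
v 3.244 3.251 -3.869
v 2.686 3.061 -3
v 3.084 3.407 -3.937
v 2.526 3.218 -3.068
v 2.891 3.487 -4.043
v 2.333 3.298 -3.174
v 2.695 3.479 -4.171
v 2.137 3.289 -3.302
v 2.525 3.383 -4.301
v 1.968 3.193 -3.431
v 2.408 3.214 -4.413
v 1.85 3.024 -3.543
v 2.361 2.998 -4.49
v 1.803 2.809 -3.621
v 2.391 2.768 -4.521
v 1.833 2.578 -3.652
v 2.494 2.559 -4.5
v 1.936 2.369 -3.631
v 2.654 2.402 -4.432
v 2.096 2.213 -3.563
v 2.847 2.322 -4.326
v 2.289 2.133 -3.457
v 3.043 2.331 -4.198
v 2.485 2.141 -3.329
v 3.212 2.427 -4.069
v 2.655 2.237 -3.199
f 2 4 1
f 5 2 1
f 1 4 3
f 3 5 1
f 2 8 4
f 6 2 5
f 6 8 2
f 4 8 3
f 7 5 3
f 3 8 7
f 7 6 5
f 8 6 7
f 10 9 13
f 10 13 11
f 11 13 14
f 11 14 12
f 13 9 15
f 13 15 14
f 14 15 16
f 14 16 12
f 15 9 17
f 15 17 16
f 16 17 18
f 16 18 12
f 17 9 19
f 17 19 18
f 18 19 20
f 18 20 12
f 19 9 21
f 19 21 20
f 20 21 22
f 20 22 12
f 21 9 23
f 21 23 22
f 22 23 24
f 22 24 12
f 23 9 25
f 23 25 24
f 24 25 26
f 24 26 12
f 25 9 27
f 25 27 26
f 26 27 28
f 26 28 12
f 27 9 10
f 27 10 28
f 28 10 11
f 28 11 12
f 30 29 33
f 30 33 31
f 31 33 34
f 31 34 32
f 33 29 35
f 33 35 34
f 34 35 36
f 34 36 32
f 35 29 37
f 35 37 36
f 36 37 38
f 36 38 32
f 37 29 39
f 37 39 38
f 38 39 40
f 38 40 32
f 39 29 41
f 39 41 40
f 40 41 42
f 40 42 32
f 41 29 43
f 41 43 42
f 42 43 44
f 42 44 32
f 43 29 45
f 43 45 44
f 44 45 46
f 44 46 32
f 45 29 30
f 45 30 46
f 46 30 31
f 46 31 32
f 48 47 50
f 48 50 49
f 50 47 51
f 50 51 49
f 51 47 52
f 51 52 49
f 52 47 53
f 52 53 49
f 53 47 54
f 53 54 49
f 54 47 55
f 54 55 49
f 55 47 56
f 55 56 49
f 56 47 57
f 56 57 49
f 57 47 58
f 57 58 49
f 58 47 59
f 58 59 49
f 59 47 60
f 59 60 49
f 60 47 61
f 60 61 49
f 61 47 62
f 61 62 49
f 62 47 48
f 62 48 49
f 64 63 67
f 64 67 65
f 65 67 68
f 65 68 66
f 67 63 69
f 67 69 68
f 68 69 70
f 68 70 66
f 69 63 71
f 69 71 70
f 70 71 72
f 70 72 66
f 71 63 73
f 71 73 72
f 72 73 74
f 72 74 66
f 73 63 75
f 73 75 74
f 74 75 76
f 74 76 66
f 75 63 77
f 75 77 76
f 76 77 78
f 76 78 66
f 77 63 79
f 77 79 78
f 78 79 80
f 78 80 66
f 79 63 81
f 79 81 80
f 80 81 82
f 80 82 66
f 81 63 83
f 81 83 82
f 82 83 84
f 82 84 66
f 83 63 85
f 83 85 84
f 84 85 86
f 84 86 66
f 85 63 87
f 85 87 86
f 86 87 88
f 86 88 66
f 87 63 89
f 87 89 88
f 88 89 90
f 88 90 66
f 89 63 91
f 89 91 90
f 90 91 92
f 90 92 66
f 91 63 93
f 91 93 92
f 92 93 94
f 92 94 66
f 93 63 95
f 93 95 94
f 94 95 96
f 94 96 66
f 95 63 64
f 95 64 96
f 96 64 65
f 96 65 66

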